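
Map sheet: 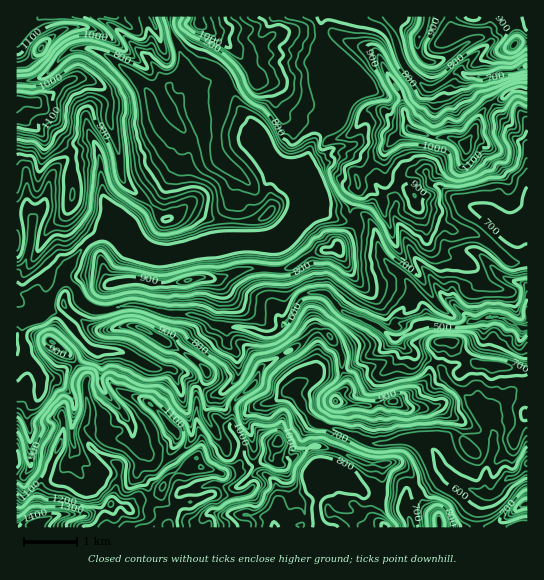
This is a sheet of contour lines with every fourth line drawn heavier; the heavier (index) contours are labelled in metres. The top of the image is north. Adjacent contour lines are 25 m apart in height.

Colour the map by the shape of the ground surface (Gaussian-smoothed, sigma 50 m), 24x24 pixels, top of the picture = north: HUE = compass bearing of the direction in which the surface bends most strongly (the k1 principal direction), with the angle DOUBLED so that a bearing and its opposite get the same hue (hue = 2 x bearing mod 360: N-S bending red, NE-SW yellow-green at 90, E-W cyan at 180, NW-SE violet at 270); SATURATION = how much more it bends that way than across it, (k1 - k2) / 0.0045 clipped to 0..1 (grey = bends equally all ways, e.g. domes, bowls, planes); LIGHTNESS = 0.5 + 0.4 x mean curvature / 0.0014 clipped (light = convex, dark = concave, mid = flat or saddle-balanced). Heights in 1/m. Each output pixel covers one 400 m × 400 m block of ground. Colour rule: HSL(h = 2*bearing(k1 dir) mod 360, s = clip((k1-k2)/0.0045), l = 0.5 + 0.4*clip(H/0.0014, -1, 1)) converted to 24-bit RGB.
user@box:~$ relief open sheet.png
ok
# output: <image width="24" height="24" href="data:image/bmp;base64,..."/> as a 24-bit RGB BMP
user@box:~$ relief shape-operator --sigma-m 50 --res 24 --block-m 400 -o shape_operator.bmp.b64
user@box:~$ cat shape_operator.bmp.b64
<image width="24" height="24" href="data:image/bmp;base64,Qk32BgAAAAAAADYAAAAoAAAAGAAAABgAAAABABgAAAAAAMAGAAATCwAAEwsAAAAAAAAAAAAAhHzi36rpsX/1ak3yp1CQXbhkToGMrmxqWJU/nJAtd2krjZNAXX6OmKV5aEqkYZyad7Sz2r52Nhtw2vbVc0vGVl+omUfO60NtIrRTfoE+c10zSC4n2rmIkV/By2m8RZKRzWPKuobZemHbgs7BOntXWKiRXJOAepppgF5VupJeRpeMSrYyiTpTe2ZPM2dQkOKfDD473553cl+Cf2l2vL5iMmxqTKF82oLGgW+/iMrsN2PKrhRjuOSWJk5Wf317bUpMmq9fxpZjasiUY0htf11ompdrpmhHLaMaAAix6sa1LWOVeMR4cMCajk2DalJrNKkU7OGlOSFEwL9dlDDAkuiJm079aKnquOr0JJrg6ExjyDiDeVh5iWqMm72fZ0aVy0NmYgOdpao7/yXGxMRuaJRli0iPekBy1PfZA7zWZiFxSezjX8Te79LCHE9FWDAOLBkHbU8oYGYsT1IgV2A0X5ZEU7ZkSlaCxGyFJ2aNb4/XbgDx8O6yoiOdkzZc0vnmQyJz/1ANM0bE1a0HGCcM4sJjTBFS6aPPqMzsytP6u6btu9bus7XpkdnWbkZya4GIkqaBknlyH2FGlg1rwv+EPEH/nOnsxXmEUw9m9p9nF2Iz/3brmuuuI0s6Pm5/UMuS7sSpGj4wZMBA3W2mZZhCnitKcVh1hpBscI5hhU5mgTs2DrY79DqBo80+Yy8qLR4NTy4Vmfe0rKbaFh5W+9DXmEOiOmZCLkQ/te9UiTuRSZ98NV5HyU5AYZpYfYnGr77eg6DSOSJ21/TzndnsPg8dTUYYTzIpnNfQz/b3W6pXazVVPMSyPJJM76Lt7JPpQLvDk929WIuzKo19ciTBzcXu1d/zO5ujloVJcy6cMpSOt9wqZxRAdsTj2dL50uL5hc3hkzw1gSUpVzYgd4ImfJc2Cyse1qycvOnYjDR1Tg8MyH8bH1wLMzwDfakAUDoAj3QQhWIAZI11P093ntSGXA8RLUAHLiwFNCAJcW8pRWc7lq2NereWZlVviKBCE6QnjR0hYxwrkMKqf6KphWy1etHioQN40KS6U2W1ROrpk3BXUKB2kiuagJTI29f00tf509z439T32dL2sbbnt2GZdkd6talhUHA3TEQki8F6gr2uhXWYlTNuvzIuXamifaiDUYXBkxYnWdRgZY9YKVxLgr+eWLtQX04tVEksQVcnZHMteWg0yXXTeXbikWrf7qrydnDBtuW9WGBzbCBJROaLc7Vfc5egpl9VoDm9maDOMkSvzHuTnat6G306jUJIfGJ4pkQ5ZYNATm4/YmxHYmU0ZWo3SGtKP4RbtKfW05m0XjlyuOt5Vihqlbt8k12jaJe9bbKogGxvikWMpFmozbSoVZmTXFR1USs+qdq9y7fZgYyzcJa7hYDA06XZSZmRWXplanM4p205TxdEiOtcsoCMfLSZXZ6cgV9ee2Rofoxxt05hOGt408uuZ1miZR9epeLKYLGgdGySxKe7aVKHfXRWSqhZsmqedHSAXTZi0IBucNHSTUWqm82axFybQyQbW2k/c3tjaZZrpz2mLZtsvsaRgT6ZVGPYcq58fGp8XXRliXVRjkZkkripdWWNfGhof295NjSjrNqxoleOdKVikaZLWxVK56G/ZraAO51NPYdiOzdXxM1wVbVpZS+Jst90ZomTaWWAfW99f1+Ejq6LgG5qeWF1o0pILmZbVLRCWYw3q1Ch0ZaDZk1CUV02R7Y815K2quXnNDyuapuzpsZxZ65yNBVHy+m5XWt6bFhyiHdwa3CFpKB/ZWZwXjthrcqNfnOxWb22wWTLNnNuy3CSucfworz3jKfq7cG/lUJERSJ/lXqmmcKchlVoJz9f1NekV2uTY1V4b3uTfYaHopaFbT1hYYA5kr6HdIeEdX2BQnV+oY/WXHXPsu+jOyVbpHpD3ZmQ3DpeUCYYFslU5IjWyHe5ZaO3rt/EfTmGfotYdmh8eoF1lX57ijKUt9vEgaacbIWJfXOBcX91TFAkr/kXrlAkTVIZR51QQ7OT0LDu4sz/+m1VADMQ3auerMLPYR8wkzAetjdoQbV0hnpvVzE/Xs9dj6F9i4lqfGCBdXV8e2dvZj5/wPu7NgYnwey9FnAckVoFLjMAHjMAXS2t+tHlCS4FLRkGNvc/2xBaWdxwZxqGbDsuXNSKgMGelXKXmXB0a4WJblmBbIaxpN/RmiGA6ZVyMXVD2HrJIWnVHRb34sz/SH1Zsroo6m//Ycv/wgBye8vFgONoMwBY1/TkebipWpuARpdzsHZbq2ZnS3mXb4hbfXhMf0F3Paym3ZWJSUGDvahCQJWWhakm"/>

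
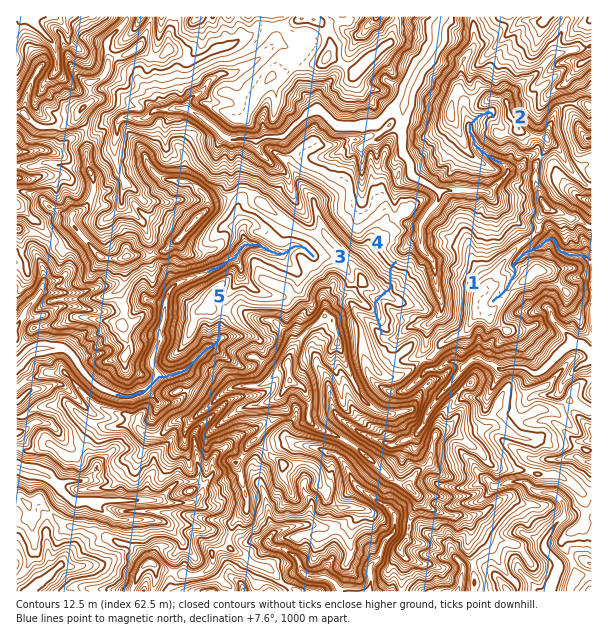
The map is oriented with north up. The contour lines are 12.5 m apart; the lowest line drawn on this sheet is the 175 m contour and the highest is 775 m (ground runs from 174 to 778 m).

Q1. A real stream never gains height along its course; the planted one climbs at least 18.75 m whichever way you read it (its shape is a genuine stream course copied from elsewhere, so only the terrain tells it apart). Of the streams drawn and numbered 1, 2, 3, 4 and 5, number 4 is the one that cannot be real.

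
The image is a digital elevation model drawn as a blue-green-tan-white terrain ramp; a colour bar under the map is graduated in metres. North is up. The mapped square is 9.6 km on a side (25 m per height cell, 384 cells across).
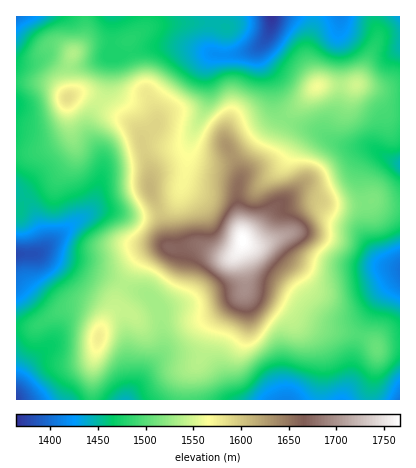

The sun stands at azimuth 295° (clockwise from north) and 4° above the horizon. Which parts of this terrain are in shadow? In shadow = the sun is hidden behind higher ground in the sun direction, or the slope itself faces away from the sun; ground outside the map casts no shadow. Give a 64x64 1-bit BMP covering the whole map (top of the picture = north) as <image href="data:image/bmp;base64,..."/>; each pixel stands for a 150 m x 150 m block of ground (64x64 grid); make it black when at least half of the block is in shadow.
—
<image width="64" height="64" href="data:image/bmp;base64,Qk0+AgAAAAAAAD4AAAAoAAAAQAAAAEAAAAABAAEAAAAAAAACAAATCwAAEwsAAAIAAAAAAAAA////AAAAAAAAA+AAO/wABwAH8AD//gAHAAfwAGf+AAcAB/gAB/8ABwAH+AAH/wAHAAf4AAf/AAcAA/AAA/8ABwAD8AAD//8HAAPwAAH//4MAA+AAAf//ggABwAAB//8AAAGAAAH//4AAAAAAAf//8AAAAAAB////AAAAAAH///8AAAAAAf///wAAAAAB////AAAAAAD///8AAAAAAP///wAAAAAA////AAAAAAH///8AAAAAA////wAAAAAH////AAAAAAH///8AAAAAAP///wAAAAAAf///AAAAAAAP//8wAAAAAAP//yAAAAAAAP//AAAAAAAA//AAAAAAAAD/4AAAAAAAAf/AAAAAAAAD78AAAAAAAAPPwAAAAIADAc+AAAAAwAOA/4AAAAAAA8A/AAAAAAABwD4AAAAAAADAHAAACAAAAAAAAAAIAAAAAAAAAAAAAAAAAAAAAAAAAAAAAAAAAAAAAAAAAAAAAAQAAAAAAAAABgAAAAAAAAAAAAAAAHAABAAAAAAAeAAAAAAAAAB4AAAAAAA4ADAAAAAAGHwAAAAAAAAYOAAAAAAAAAAwAAAAAAAAAAAAAAAAAAAAAAAAAAAAAAAAAD4AAAAAAAAAPgAAAAAAAAAcAAADAAAAAAAAAAfAAAAAAAAAB+AAAAAAAAAD4AAAAAAAAAPgAAAAAAAAAcAAAA=="/>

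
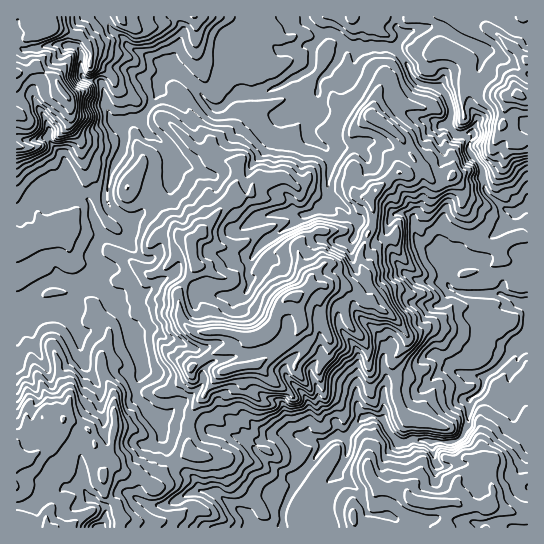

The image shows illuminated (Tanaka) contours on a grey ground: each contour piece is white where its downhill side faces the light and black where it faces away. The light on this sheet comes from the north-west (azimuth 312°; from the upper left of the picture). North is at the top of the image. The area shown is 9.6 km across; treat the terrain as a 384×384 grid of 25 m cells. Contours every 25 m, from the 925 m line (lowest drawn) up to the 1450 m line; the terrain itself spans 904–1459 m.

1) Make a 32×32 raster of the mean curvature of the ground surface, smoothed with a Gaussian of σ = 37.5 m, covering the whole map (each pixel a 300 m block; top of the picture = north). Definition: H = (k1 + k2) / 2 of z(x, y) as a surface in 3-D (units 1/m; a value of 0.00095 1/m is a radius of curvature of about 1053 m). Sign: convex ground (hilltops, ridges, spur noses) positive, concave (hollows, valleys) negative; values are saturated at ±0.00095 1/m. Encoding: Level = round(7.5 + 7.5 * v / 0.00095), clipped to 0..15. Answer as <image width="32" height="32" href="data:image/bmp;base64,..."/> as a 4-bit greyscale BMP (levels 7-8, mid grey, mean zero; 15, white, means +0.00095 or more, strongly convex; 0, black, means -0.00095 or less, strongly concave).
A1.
<image width="32" height="32" href="data:image/bmp;base64,Qk12AgAAAAAAAHYAAAAoAAAAIAAAACAAAAABAAQAAAAAAAACAAATCwAAEwsAABAAAAAAAAAAAAAAABEREQAiIiIAMzMzAERERABVVVUAZmZmAHd3dwCIiIgAmZmZAKqqqgC7u7sAzMzMAN3d3QDu7u4A////AJmageibhZhJSnd5dmVmNlhVl2XDQX2CeFp4h5a+y62YpnddJt1xG2WEpoPZtThadmaJbJmIWJp5ZIlLmWwYeViZd3imdru8p8lMO6WOvby2iIWXk2S2ZFdlUizQAACaV3mJs+lWpXd1RmmiZP//KWiJq2TEVlpVTkxXooiYZjl3hj9U1MtZZ6XHjnSJZKdneDtbK1RDw/trTVhUx4hlUplj1UyGS9xWm2ldZHtjZ6pJd+VrZncjSKeYfIpj9oZ5ZHd2eXZF/v2NeX1KJdmoeKd3Z4hYacNzVbhXg99zaHiHaZmWd2q2VSjfennHbHZFRqZVWYeTlZ02VNqXliU5qmpnenV7TE6GSkd/p7PFZ3iYqHlZdKamaYO+RRqIc3d4h4eplKS5r2N6KM+1u0hWdnloelo1aVjXQlISQvAqKrhlaHdkyXV4fKuphFzYZ2e1dnV1pMp2aVt5jLK16ajMgoVldKdLhmV6S7fTqjqbXoHi/xW5K6SJqMRVVFWGqG8Pm0GaaEsm18dmeGiXO8WACqrkb8FDnWlId3hnXPlFWGTUoa8grEeGVpqXaGW1ncV4umbbwNdYlZdUSXl1uIAMeKy6w3ZldUp4iaV0ppwPaHWGOluYpjR6Z3h5XHSHaqqFPHgz+gqmTEd3img2WGmlVud41FLaql2HeIdYupSVeYlZ"/>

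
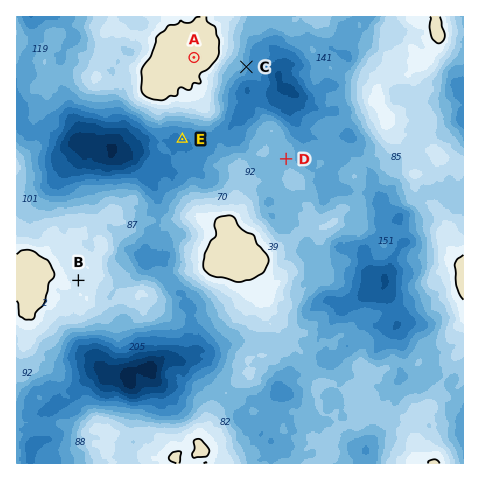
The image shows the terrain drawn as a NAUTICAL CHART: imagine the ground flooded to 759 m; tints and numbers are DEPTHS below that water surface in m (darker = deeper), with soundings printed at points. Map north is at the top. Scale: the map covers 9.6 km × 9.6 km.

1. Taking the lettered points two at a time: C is lower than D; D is lower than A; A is higher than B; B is higher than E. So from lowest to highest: E C D B A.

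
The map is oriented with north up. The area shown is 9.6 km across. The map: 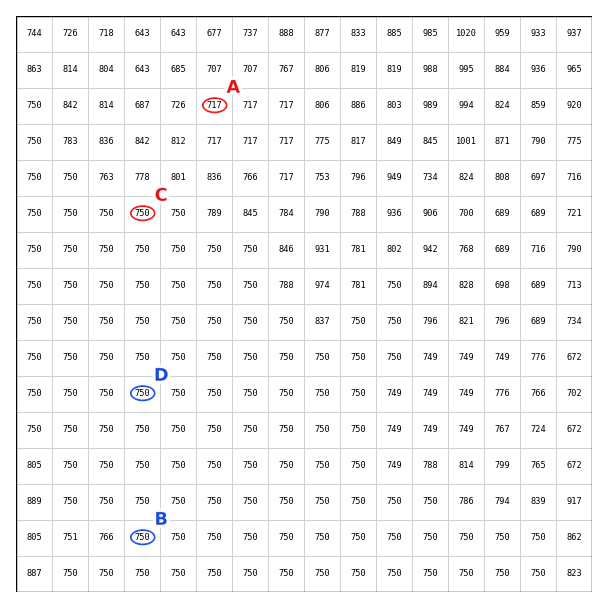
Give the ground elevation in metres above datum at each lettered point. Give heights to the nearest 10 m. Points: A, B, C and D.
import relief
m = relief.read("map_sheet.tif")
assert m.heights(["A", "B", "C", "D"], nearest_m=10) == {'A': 720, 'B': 750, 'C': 750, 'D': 750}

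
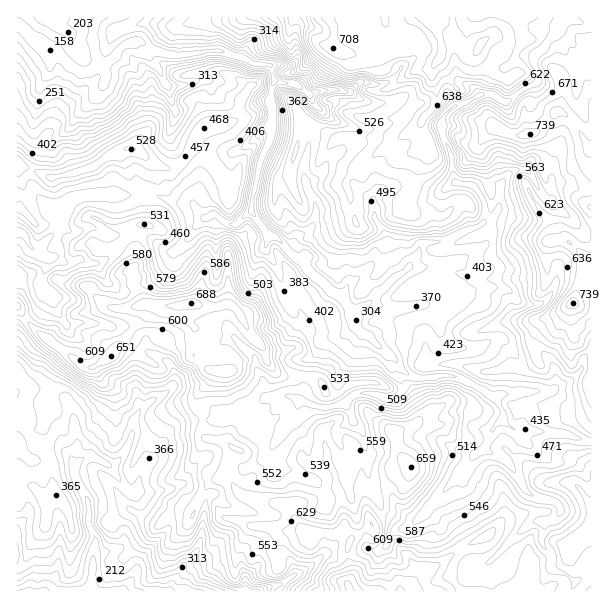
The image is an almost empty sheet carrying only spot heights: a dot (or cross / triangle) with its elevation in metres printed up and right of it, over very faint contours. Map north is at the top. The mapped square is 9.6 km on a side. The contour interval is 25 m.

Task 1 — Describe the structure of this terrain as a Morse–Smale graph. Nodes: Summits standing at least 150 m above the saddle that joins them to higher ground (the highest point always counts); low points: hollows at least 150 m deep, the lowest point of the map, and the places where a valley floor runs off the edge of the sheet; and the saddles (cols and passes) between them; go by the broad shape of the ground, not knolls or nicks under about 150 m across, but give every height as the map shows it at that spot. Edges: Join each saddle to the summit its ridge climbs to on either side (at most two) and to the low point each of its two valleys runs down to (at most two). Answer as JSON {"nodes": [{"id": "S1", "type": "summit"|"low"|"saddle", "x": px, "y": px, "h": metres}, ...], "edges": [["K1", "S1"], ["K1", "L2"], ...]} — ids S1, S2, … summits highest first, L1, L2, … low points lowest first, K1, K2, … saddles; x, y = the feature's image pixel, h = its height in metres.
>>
{"nodes": [
{"id": "S1", "type": "summit", "x": 350, "y": 590, "h": 782},
{"id": "S2", "type": "summit", "x": 425, "y": 18, "h": 742},
{"id": "S3", "type": "summit", "x": 191, "y": 303, "h": 688},
{"id": "L1", "type": "low", "x": 39, "y": 42, "h": 158},
{"id": "L2", "type": "low", "x": 33, "y": 590, "h": 172},
{"id": "K1", "type": "saddle", "x": 203, "y": 420, "h": 528},
{"id": "K2", "type": "saddle", "x": 591, "y": 441, "h": 485}],
"edges": [["K1", "S1"], ["K1", "S3"], ["K1", "L1"], ["K1", "L2"], ["K2", "S1"], ["K2", "S2"], ["K2", "L1"]]}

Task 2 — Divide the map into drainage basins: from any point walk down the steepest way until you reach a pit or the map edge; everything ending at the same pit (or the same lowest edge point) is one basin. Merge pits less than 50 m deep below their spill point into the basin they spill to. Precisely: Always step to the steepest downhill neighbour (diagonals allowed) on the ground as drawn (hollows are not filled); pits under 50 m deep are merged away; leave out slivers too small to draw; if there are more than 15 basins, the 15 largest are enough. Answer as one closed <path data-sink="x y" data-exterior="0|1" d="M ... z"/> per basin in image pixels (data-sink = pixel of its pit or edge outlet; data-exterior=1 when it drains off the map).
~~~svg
<path data-sink="50 50" data-exterior="0" d="M591 16l-575 1 0 147 34 14 4 0 35-9 15-11 24-10 10 3 10 8 2 11-6 12 0 7 2 6 0 26-7 10-3 14 2 18-6 7 4 18 8 16 39 0 1 11 10 12 0 29 15 14 3 1-2 10-10 9-4 9 2 8 4 6 2 22 3 4 20 3 7 7-6 12 0 15 12 18 21 10 32 1 1 11 2 6 12 12 28 0 8-4 4 4 2 5-2 9 2 30-2 7 3 7 241-1z"/><path data-sink="29 591" data-exterior="1" d="M150 304l-8 2 0 9-3 6-25 32-21 14-7 0-6-3-36-27-16-14-8-12-4-3 0 283 334 1-2-8 2-6 0-9-2-9 0-12 2-9-6-9-8 4-28 0-12-12-2-6-1-11-32-1-16-6-9-7-8-15 0-15 6-12-7-7-20-3-3-4-2-22-4-6-2-8 4-9 10-9 2-10-3-1-15-14 0-29-10-12-2-9z"/><path data-sink="17 233" data-exterior="1" d="M132 148l-19 6-24 15-35 9-38-13 8 24-4 15-4 5 0 61 6 8 0 7-6 21 20 25 50 36 7 0 6-3 15-11 25-32 3-6 0-9 3-1-9-17-4-18 6-7-2-18 3-14 7-10 0-26-2-6 0-7 6-12 0-8-7-8z"/>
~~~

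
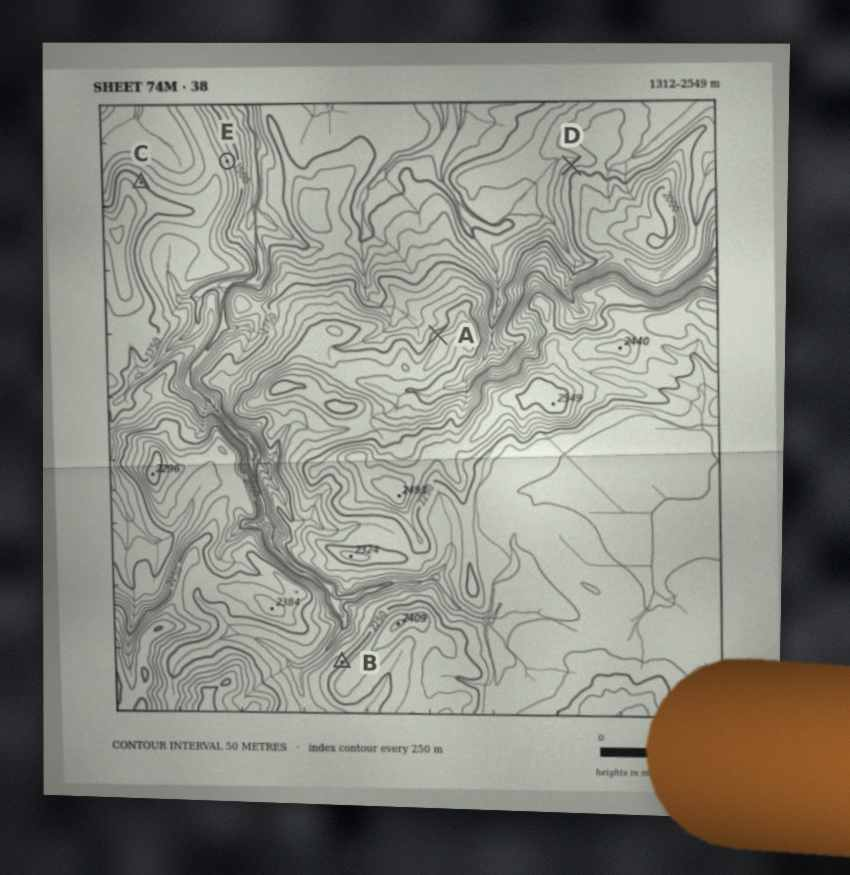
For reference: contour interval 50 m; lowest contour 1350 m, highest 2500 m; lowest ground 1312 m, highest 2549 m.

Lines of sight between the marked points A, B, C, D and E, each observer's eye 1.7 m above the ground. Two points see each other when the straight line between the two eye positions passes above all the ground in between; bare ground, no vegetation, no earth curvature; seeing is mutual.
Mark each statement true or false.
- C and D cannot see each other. false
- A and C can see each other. true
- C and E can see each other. false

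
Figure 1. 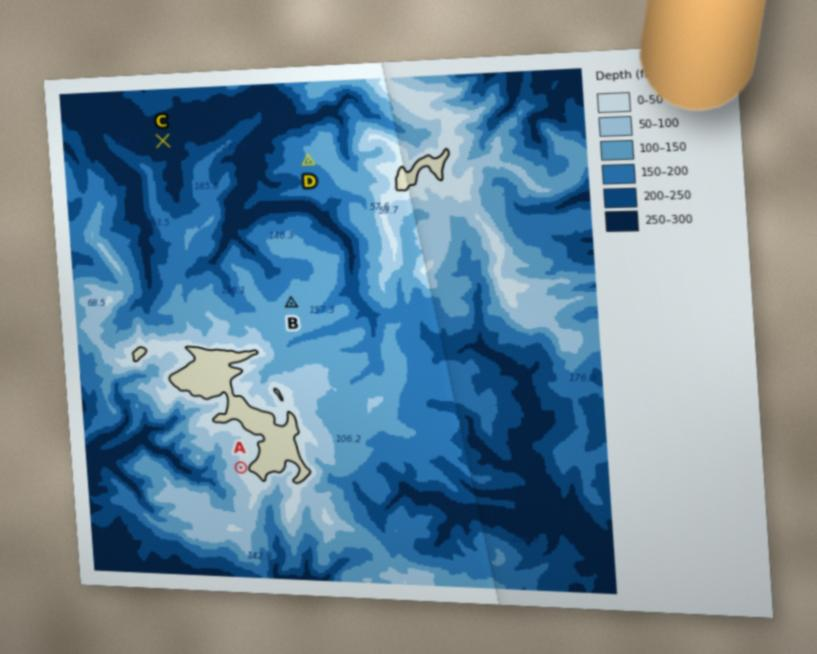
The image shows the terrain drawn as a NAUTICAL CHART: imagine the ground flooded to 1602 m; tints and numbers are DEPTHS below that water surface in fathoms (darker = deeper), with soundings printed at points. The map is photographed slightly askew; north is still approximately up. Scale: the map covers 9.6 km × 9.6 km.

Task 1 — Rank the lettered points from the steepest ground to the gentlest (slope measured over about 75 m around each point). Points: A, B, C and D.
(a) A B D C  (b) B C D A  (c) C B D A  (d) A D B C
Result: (d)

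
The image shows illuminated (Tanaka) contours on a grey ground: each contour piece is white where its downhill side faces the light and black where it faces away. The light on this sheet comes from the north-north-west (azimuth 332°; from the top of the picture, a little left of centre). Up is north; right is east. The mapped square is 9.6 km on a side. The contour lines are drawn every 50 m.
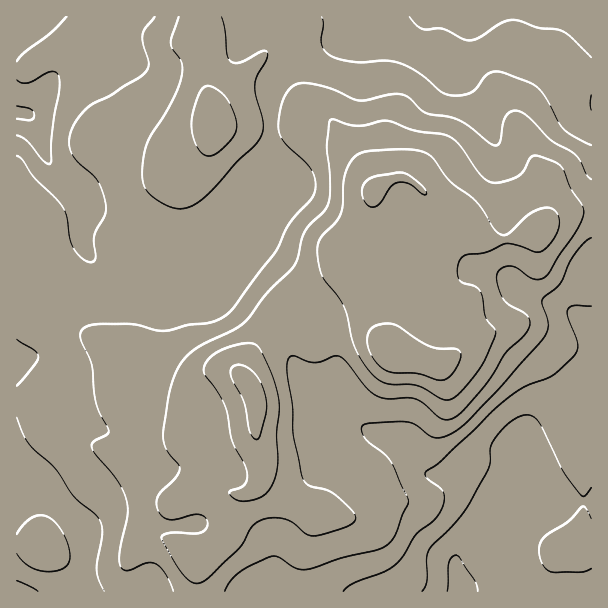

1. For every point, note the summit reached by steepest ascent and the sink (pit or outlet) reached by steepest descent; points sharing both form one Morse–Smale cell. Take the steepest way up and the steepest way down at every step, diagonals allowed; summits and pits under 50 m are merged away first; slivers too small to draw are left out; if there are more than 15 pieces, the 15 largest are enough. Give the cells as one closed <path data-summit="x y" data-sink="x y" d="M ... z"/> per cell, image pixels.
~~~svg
<path data-summit="393 356" data-sink="461 591" d="M401 176l-12 4-16 9 0 17-3 13-3 6-21 23 0 19-50 32 5 9 0 9-9 18 0 24 9 16 13 15 18 10 28 25-9 1-20 15-37 81-17 21-3 27-6 21 323 1 1-380-16-1-18 5-24 18-25 6-24 0-6-4-23-24-22-10-20-20z"/><path data-summit="393 356" data-sink="591 17" d="M591 16l-220 0-30 22-36 14-9 6-22 22-4 9 1 36 62 2 28 34 12 22 1 5 19-10 14 0 7 4 20 20 22 10 23 24 6 4 24 0 25-6 24-18 18-5 16-1z"/><path data-summit="210 125" data-sink="17 113" d="M197 16l-180 0-1 8 27 35 7 16-1 9-6 12-6 9-11 9 6 5 11 31 13 23 22 19 11 18 24 10 16 6 32 2 48 7 2 5-1 26 37-38 5-9 18-43 1-50-61-1 1-20-6-25 0-29-7-22z"/><path data-summit="251 387" data-sink="17 591" d="M156 366l-4 3-14 45-10 15-6 5-12-1-17-6-13-11-3-8-14 7-45 9-2 2 0 62 11-1 17 6 13 11 24 25 33-15 21 0 20 9 15 3 4-23 15-11 9-4 20 0 18 6 9 0 7-2 10-13 2-17-8-25 0-38-10-19-15-10-15 0-16 8-11 1z"/><path data-summit="393 356" data-sink="17 113" d="M17 25l-1 272 11 1 36 26 62 28 16 12 12 2 9-54 0-15-5-4 19 1 16-5 8-7 11-19-1-27-49-8-32-2-34-14-10-6-7-14-28-27-7-15-6-22-5-9-6-5 11-9 6-9 6-12 1-9-7-16z"/><path data-summit="251 387" data-sink="461 591" d="M296 298l-11 6-13 14-25 41-5 12 0 4 14 24 0 38 8 25 0 11-5 12-7 7-7 2-9 0-18-6-20 0-19 10-5 5-4 10 1 13 29-2 12 10 32 35 10 23 14-1 6-21 3-27 17-21 37-81 20-15 9-1-28-25-18-10-16-19-8-20 2-16 9-18 0-9z"/><path data-summit="393 356" data-sink="17 113" d="M330 126l-59 0-1 50-23 52-27 27 2 1 18-9 6 0 36 29 14 22 10-4 40-27 0-19 21-23 5-10 1-32-19-33-12-15z"/><path data-summit="393 356" data-sink="17 591" d="M27 487l-11 2 1 103 181-1-2-31-21-17-5-7 0-10-15-3-20-9-21 0-33 15-33-33-13-8z"/><path data-summit="393 356" data-sink="17 591" d="M27 298l-11 1 0 126 17-5 30-5 14-7 3 8 13 11 24 7 8-1 13-19 16-48-13-2-16-12-62-28z"/><path data-summit="251 387" data-sink="17 113" d="M246 247l-6 0-19 9-13 13-13 19-19 6-18 0 4 3 0 15-7 54 34 13 6 0 21-9 15 0 11 5 5-16 25-41 13-14 10-5-1-6-12-17z"/><path data-summit="210 125" data-sink="591 17" d="M369 16l-171 0 0 13 6 13 1 38 6 25-1 20 60 1 0-37 4-9 22-22 12-8 33-12z"/><path data-summit="393 356" data-sink="461 591" d="M200 524l-30 3 0 9 5 7 21 17 2 31 54 1-2-11-15-24z"/>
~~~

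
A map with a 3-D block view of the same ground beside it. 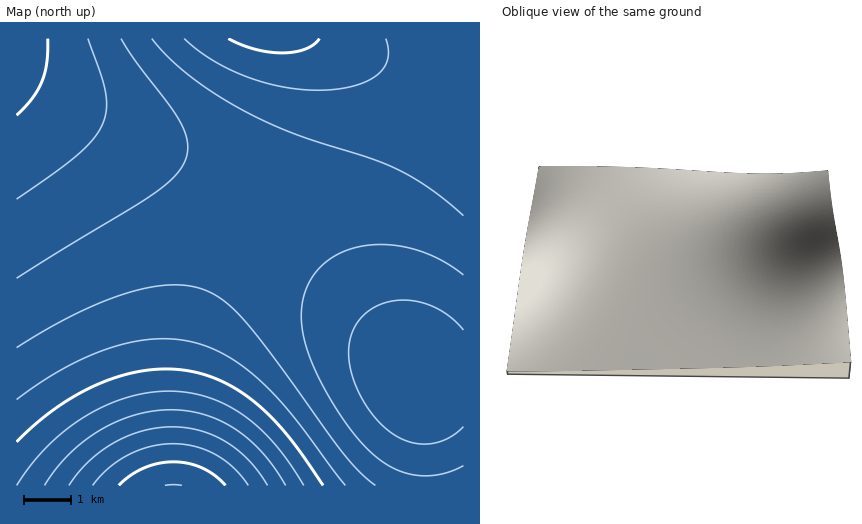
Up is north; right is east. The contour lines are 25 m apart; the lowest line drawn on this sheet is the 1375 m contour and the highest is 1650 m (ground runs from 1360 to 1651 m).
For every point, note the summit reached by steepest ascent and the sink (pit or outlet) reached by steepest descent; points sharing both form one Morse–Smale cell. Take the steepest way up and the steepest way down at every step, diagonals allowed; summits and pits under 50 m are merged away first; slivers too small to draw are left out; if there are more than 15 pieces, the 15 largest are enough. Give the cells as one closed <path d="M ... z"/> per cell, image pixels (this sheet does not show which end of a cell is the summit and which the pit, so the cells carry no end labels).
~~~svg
<path d="M17 78l-1 407 160 1 8-99 12-59 10-29 19-35 41-53-14-11-35-22-128-58-44-24z"/><path d="M267 212l-6 4-36 48-19 35-10 29-12 59-7 98 286 1 1-104-45-3-35-45-50-56z"/><path d="M328 38l-25 1 11 19 3 18 0 29-3 20-16 40-32 46 19 16 49 51 50 56 35 45 13 2 31 0 1-283z"/><path d="M302 38l-285 0-1 39 50 31 151 70 49 33 32-46 16-40 3-20 0-29-3-18z"/><path d="M463 38l-134 1 134 59z"/>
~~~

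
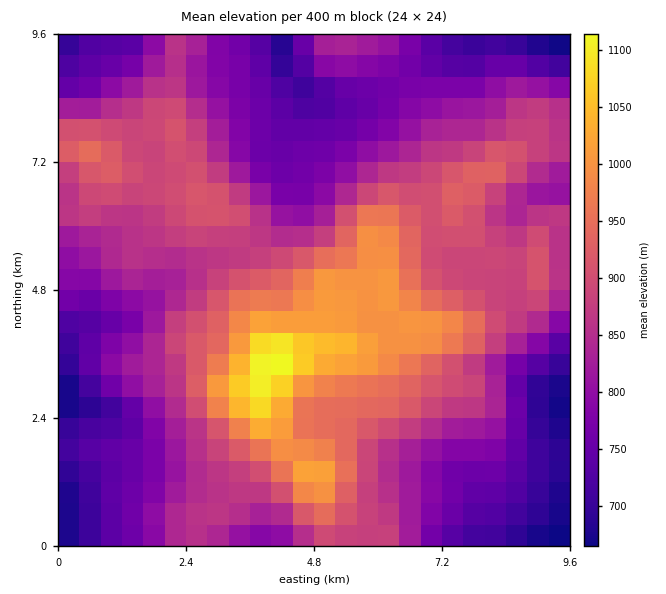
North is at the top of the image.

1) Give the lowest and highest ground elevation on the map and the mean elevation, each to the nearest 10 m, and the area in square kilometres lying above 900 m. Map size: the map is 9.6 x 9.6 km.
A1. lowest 650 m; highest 1130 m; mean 850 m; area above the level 25.3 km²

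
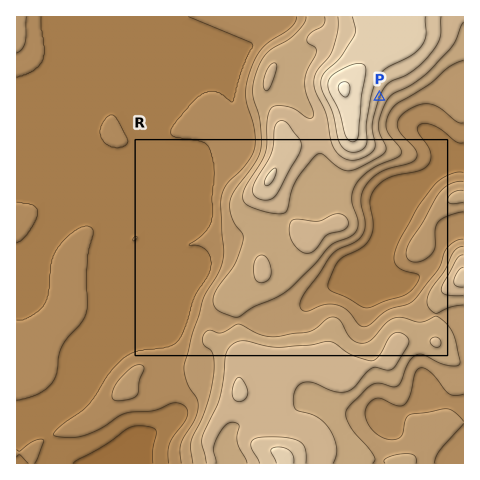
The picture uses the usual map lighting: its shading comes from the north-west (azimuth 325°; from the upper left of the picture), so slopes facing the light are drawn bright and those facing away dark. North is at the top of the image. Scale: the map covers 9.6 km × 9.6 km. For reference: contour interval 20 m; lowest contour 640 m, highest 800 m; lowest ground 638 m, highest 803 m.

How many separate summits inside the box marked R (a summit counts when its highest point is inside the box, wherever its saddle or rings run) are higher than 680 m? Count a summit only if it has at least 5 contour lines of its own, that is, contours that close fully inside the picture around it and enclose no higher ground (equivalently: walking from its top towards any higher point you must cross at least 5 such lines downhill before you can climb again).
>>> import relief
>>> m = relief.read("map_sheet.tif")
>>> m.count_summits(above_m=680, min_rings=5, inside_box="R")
0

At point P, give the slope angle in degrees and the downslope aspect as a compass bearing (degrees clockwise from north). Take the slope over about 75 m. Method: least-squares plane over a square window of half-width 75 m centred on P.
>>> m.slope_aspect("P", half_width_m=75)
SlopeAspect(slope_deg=7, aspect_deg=111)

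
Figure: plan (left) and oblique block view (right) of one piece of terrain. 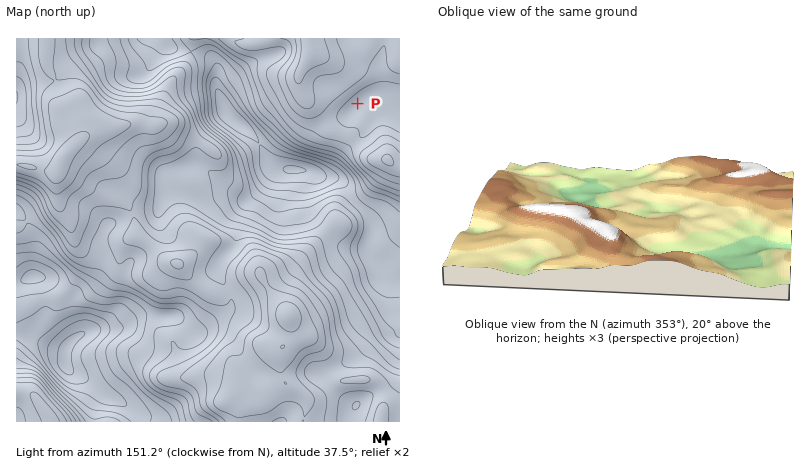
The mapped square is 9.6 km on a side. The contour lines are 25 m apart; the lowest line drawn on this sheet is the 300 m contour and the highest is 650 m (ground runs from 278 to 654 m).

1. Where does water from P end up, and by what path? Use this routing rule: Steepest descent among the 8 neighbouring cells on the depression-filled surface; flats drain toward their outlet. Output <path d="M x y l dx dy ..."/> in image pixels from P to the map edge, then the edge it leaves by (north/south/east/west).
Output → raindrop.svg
<path d="M358 104l-16-16 0-12-20-20-8-2 0-6-4-10"/>
exit: north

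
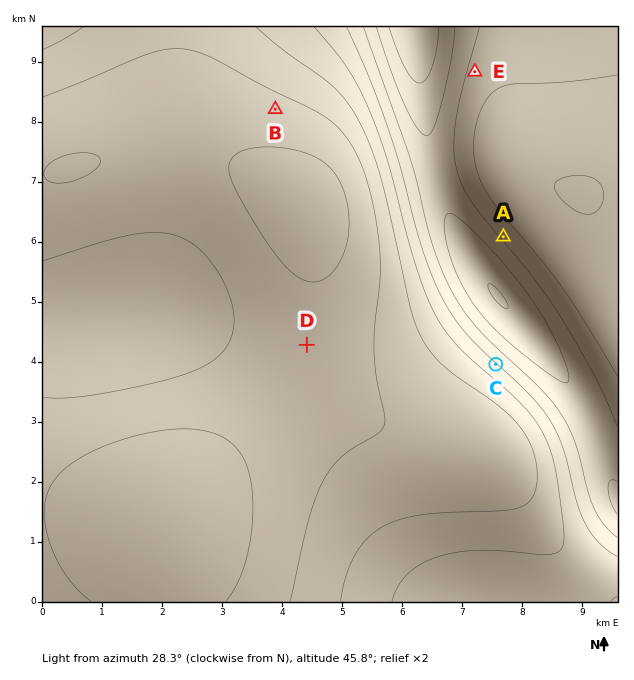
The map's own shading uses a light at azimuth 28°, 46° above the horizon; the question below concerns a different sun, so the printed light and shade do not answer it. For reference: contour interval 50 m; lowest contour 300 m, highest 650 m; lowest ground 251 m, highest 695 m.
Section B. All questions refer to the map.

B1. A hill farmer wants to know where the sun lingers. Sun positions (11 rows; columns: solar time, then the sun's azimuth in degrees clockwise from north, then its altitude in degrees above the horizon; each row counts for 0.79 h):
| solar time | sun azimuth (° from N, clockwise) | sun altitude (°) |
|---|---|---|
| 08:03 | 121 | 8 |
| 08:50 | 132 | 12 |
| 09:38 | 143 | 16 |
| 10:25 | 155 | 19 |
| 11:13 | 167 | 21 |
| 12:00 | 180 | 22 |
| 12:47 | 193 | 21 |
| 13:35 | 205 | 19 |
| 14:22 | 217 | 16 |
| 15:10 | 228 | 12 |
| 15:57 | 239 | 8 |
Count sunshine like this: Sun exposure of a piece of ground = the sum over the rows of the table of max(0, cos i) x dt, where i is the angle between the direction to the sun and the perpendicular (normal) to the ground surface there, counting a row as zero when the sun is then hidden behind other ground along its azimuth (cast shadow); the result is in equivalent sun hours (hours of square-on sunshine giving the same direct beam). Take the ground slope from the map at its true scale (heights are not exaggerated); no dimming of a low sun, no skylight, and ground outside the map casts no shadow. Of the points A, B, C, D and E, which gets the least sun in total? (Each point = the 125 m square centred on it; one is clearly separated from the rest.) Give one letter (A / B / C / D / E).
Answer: C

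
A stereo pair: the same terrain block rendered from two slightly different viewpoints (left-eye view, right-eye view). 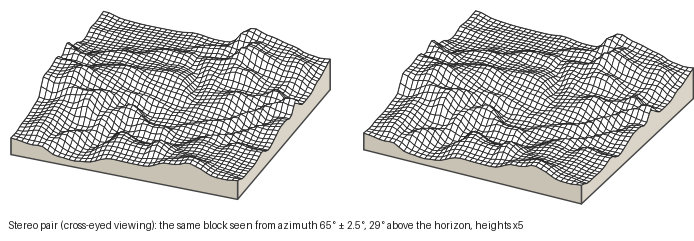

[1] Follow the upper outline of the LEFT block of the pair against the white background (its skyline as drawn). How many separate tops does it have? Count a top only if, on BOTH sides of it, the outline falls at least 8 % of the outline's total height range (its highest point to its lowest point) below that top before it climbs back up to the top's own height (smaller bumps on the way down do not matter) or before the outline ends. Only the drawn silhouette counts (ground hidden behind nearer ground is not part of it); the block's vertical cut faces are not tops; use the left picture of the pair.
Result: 2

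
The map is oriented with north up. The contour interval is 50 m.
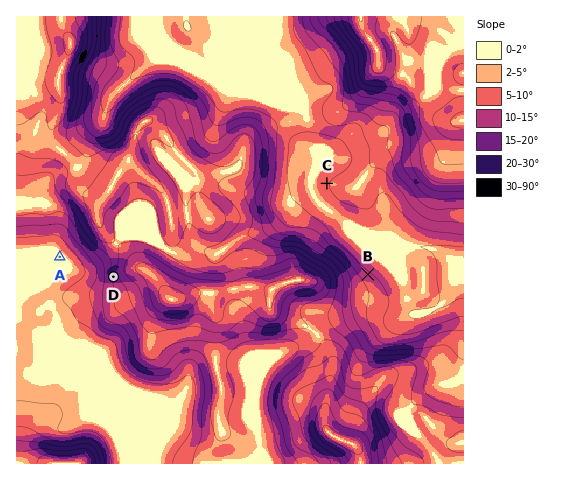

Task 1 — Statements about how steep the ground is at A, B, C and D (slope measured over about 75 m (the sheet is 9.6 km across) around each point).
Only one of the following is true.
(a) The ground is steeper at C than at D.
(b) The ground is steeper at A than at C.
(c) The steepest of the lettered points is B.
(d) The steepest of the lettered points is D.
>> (d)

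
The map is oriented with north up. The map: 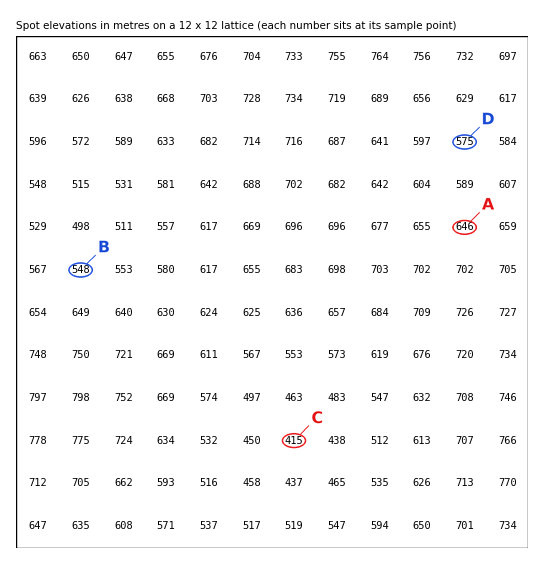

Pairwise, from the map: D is below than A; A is above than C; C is below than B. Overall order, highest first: A D B C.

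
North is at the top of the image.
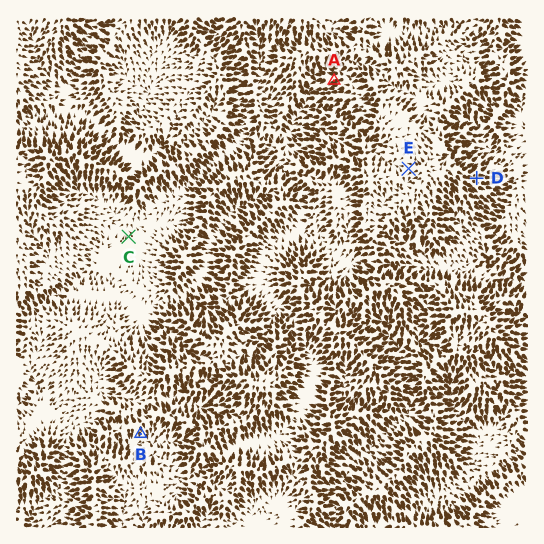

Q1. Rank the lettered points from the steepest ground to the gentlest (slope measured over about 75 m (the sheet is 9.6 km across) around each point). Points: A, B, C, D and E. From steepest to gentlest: D A B E C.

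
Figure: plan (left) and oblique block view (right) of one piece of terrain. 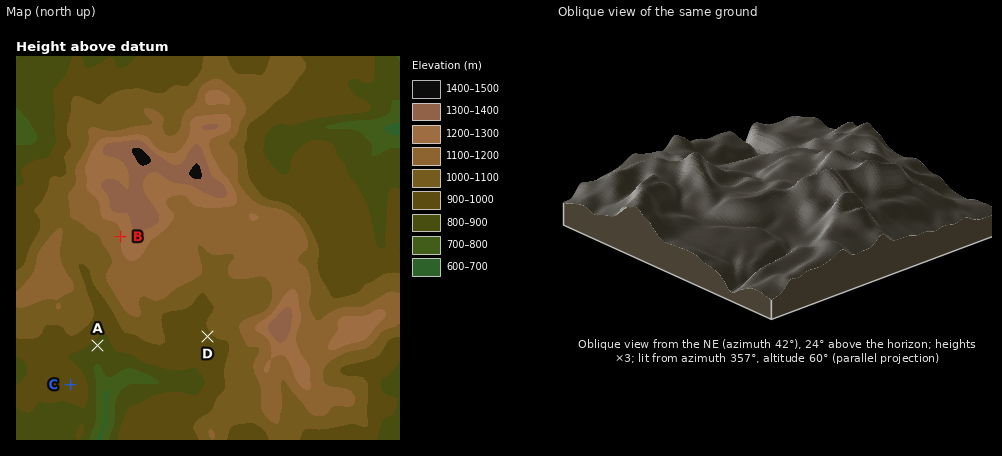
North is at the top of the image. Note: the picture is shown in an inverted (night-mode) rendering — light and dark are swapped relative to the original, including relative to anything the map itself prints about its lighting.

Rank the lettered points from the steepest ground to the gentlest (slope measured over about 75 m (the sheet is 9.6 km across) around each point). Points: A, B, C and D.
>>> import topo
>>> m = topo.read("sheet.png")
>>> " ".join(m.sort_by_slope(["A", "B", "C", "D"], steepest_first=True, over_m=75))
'B D A C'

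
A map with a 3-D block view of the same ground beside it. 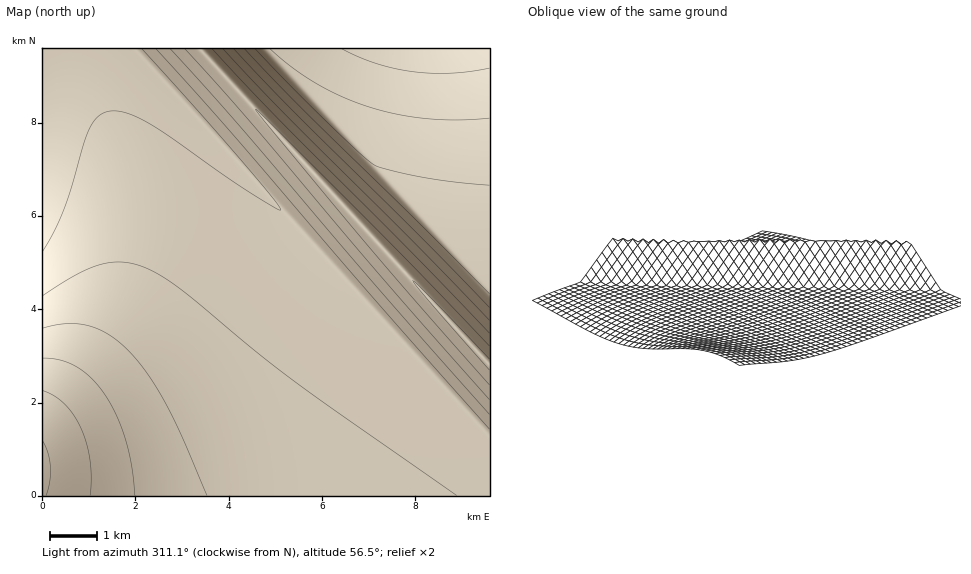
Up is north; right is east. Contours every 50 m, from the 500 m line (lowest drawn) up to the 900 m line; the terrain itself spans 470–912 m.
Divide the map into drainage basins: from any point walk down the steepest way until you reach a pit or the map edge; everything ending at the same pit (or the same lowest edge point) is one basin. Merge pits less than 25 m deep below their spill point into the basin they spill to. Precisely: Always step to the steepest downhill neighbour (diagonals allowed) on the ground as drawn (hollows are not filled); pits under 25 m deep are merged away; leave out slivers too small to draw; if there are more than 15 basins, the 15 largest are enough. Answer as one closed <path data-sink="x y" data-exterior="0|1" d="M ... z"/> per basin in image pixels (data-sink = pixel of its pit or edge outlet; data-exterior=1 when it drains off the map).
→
<path data-sink="43 175" data-exterior="1" d="M200 48l-158 1 0 446 447 1 1-131z"/><path data-sink="437 49" data-exterior="1" d="M489 48l-288 1 288 315z"/>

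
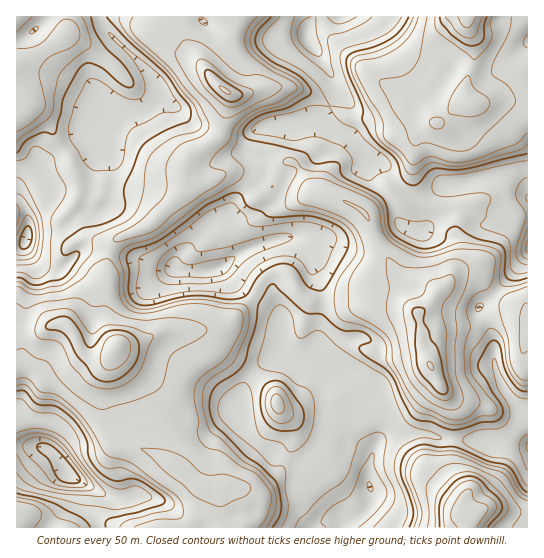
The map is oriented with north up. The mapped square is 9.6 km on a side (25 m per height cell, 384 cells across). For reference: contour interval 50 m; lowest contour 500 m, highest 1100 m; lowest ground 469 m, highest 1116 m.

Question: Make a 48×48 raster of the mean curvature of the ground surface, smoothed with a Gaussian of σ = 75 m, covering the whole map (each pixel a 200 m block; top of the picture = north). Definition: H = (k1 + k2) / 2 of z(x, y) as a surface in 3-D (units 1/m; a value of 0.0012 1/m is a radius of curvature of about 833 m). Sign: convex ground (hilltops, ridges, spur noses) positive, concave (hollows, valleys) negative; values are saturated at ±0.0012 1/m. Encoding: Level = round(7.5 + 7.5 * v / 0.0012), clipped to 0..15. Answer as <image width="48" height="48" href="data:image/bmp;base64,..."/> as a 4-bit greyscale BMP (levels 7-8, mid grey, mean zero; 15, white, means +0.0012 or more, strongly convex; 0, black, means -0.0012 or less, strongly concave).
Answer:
<image width="48" height="48" href="data:image/bmp;base64,Qk32BAAAAAAAAHYAAAAoAAAAMAAAADAAAAABAAQAAAAAAIAEAAATCwAAEwsAABAAAAAAAAAAAAAAABEREQAiIiIAMzMzAERERABVVVUAZmZmAHd3dwCIiIgAmZmZAKqqqgC7u7sAzMzMAN3d3QDu7u4A////AKqHmXary7uXZ5iKzHZ3ZkNYpid36r1iWM7ah3mFVYdFmYhnnZZ5ZVdVmBR46537ebyqqqhDMgAHqIiInpR5h2hzViiI3Jr7miRndzA2QAWrmIiIvoN4mIhSNUyWnvt3o1VTAAa7Y665iImb6WV4iakydq+EWvx8omeEAIzGasqYiIq7o1d4iJpUl76od6mchWZjCMy4mpmYiYqVM2d3iIljh57s3aQTaBAAanjLqYh4l4tzVVeGeHhyZ2mUVRE2llIntUq4h3eIhplEZlaXaHiFWEIQARNXmLvLYo2Xd4iHmWRGV6mnZ4iZh1UzeFNWeXdjJ8qHiIh3ujNmSv23V3eIhVpo3sjsVzaDfKdmd3eJpzRlTfx3Z4iIc2upqcv6NRjZumVVVniJllRVXPlXaIiHUpp997qBJmjKh3mpZmeJllZVacZHd4h2IrifxpdQXpmXdovLl2eIqXd2ZlVnd3ZTJ6rvZlQwv4h2aZm7uFZ4irqXVWd4d2VZjHv9aVQS/HdUW5fNyVV3iKuWVnd3dmjbOWu6aFcC2neFbXTf6Zd3eImnVneGZndBKHyad2giymjrvlOal5uYiInKVWaYVnQlqHubiIlWuWbN6zRUeaupmZrrZVSIWLmspouIaHd4qYeYp1Z5hXre3dzsZjOKh6q6dr64WDF5qcqpiHibMAJYmXRImFfNdpiYdoebiGJZzORoe6mrMmZmZmZGyGrnV6mYd2SN2YmFfZEkJ5rOZYY0Q0aXu42yRpqoh4iIyXm0BYh2JJvLZYUEUgBpi810VHipiJmYqYrYJQOZokeXElc1qoYkd4dndWV5nNqKzL79YgCqymirdmZVeqqEEkZ4dUOL22ICWIiKpACqebq+/tpkV5mahTJWUhS9oQI0iFM2qzCrdWVXnO2nRGd4mXUyI1m+cEZmiVVnnkK5uFUzR6y7gzVFebuGisu/gYl3eIh3ngi2e3hlZ3iryFMqyHrdzLzuRqiJmaqIljqWWoiHiHaKvLhHmna8vN2TWWdlZniIg2l2aoiXiIeJicyXeISMymMTpnlSMiRnlnh2rYZ1eZiJhou4h4aHeFJFUrxBRTEjVXZmq1VlWJmap2VlZ5y1N6dkAb143+t1RHNXmGd2d6mby5dGu7l4h3ZSWsuaqrzLu2NahXd2iHiZms2EZlRXh2VH/Zh3h3iau7lZdXd3eHZ2I4uQAkZmZVVoqYesl2Z4mbyoZXd3ZmhkN5ioIBNFZ7p1mYeqh4h2iZvJZWd2ZmZAOWeqqpdFeYJJuYd3mbyneJqXZmZViXUlp3//vNyql0GNmId1i6mXeIiIh1RZ21IrqP+Wm9/5dSTLiHeGWqZneId3d0WMxxB9ffQkjLllcir7mId3V7ZXiJiIh1i8cAjZjnNq2UNZVG/7qYh4ZJhXiYmZmXmnAZ63iFebYSekCJqYqql2VHhWdjeaq7lQK+qIiHioEWpQXJUzWKqFR7uGhTBZzLQDzqiJl1iqMWohqomGM3qIjPpmmaU3vJJb27qYYliclklUhzaJc0qJrOkTeg=="/>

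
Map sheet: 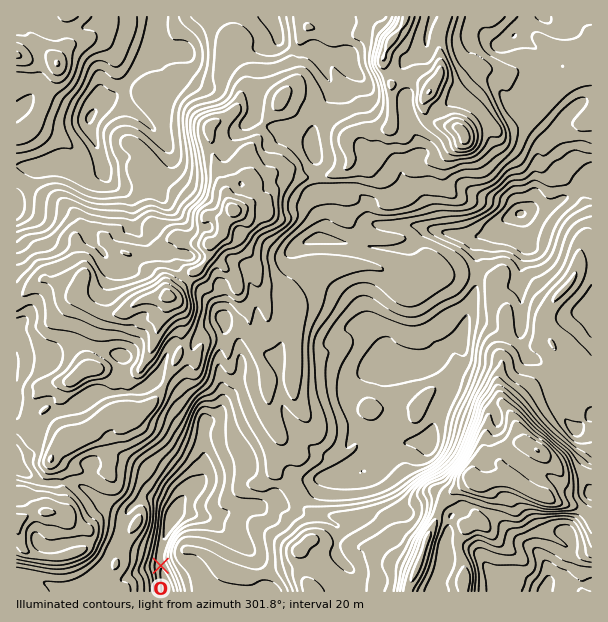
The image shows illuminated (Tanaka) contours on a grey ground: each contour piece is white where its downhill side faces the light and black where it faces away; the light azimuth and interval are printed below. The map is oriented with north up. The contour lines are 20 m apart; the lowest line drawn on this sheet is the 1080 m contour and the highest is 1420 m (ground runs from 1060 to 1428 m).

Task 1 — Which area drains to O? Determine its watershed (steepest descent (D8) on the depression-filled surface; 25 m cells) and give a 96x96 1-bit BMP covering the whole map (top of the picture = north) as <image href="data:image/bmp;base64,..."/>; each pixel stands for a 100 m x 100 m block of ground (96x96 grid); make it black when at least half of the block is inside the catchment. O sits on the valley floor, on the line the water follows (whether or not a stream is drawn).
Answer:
<image width="96" height="96" href="data:image/bmp;base64,Qk2+BAAAAAAAAD4AAAAoAAAAYAAAAGAAAAABAAEAAAAAAIAEAAATCwAAEwsAAAIAAAAAAAAA////AAAAAAAAAAAAAAB//4AAAAAAAAAAAAD//8AAAAAAAAAAAAD//8AAAAAAAAAAH////+AAAAAAAAcAP////+AAAAAAAP/A/////+AAAAA/w//h//////AAAAB///////////AAAAB//////////4AAAAD/////////+AAAAAD/////////8AAAAAD/////////4AAAAAB/////////wAAAAAAB//////+AAAAAAAAA//////8AAAAAAAAA//////4AAAAAAAAA//////4AAAAAAAAA//////wAAAAAAAAA//////gAAAAAAAAA//////AAAAAAAAAA/////+AAAAAAAAAB/////+AAAAAAAAAD/////+AAAAAAAAAD//////AAAAAAAAAAf/////AAAAAAAAAAH/////AAAAAAAAAAD/////AAAAAAAAAAD////+AAAAAAAAAAA////+AAAAAAAAAAAff//+AAAAAAAAAAAGP//8AAAAAAAAAAAAH//8AAAAAAAAAAAAD//8AAAAAAAAAAAAD//8AAAAAAAAAAAAB//8AAAAAAAAAAAAB//8AAAAAAAAAAAAA//8AAAAAAAAAAAAA//4AAAAAAAAAAAAAf/4AAAAAAAAAAAAAf/wAAAAAAAAAAAAAf/wAAAAAAAAAAAAAf/wAAAAAAAAAAAAAf/gAAAAAAAAAAAAAf/gAAAAAAAAAAAAAf/gAAAAAAAAAAAAAf/gAAAAAAAAAAAAAf/gAAAAAAAAAAAAAf/AAAAAAAAAAAAAA//AAAAAAAAAAAAAA/+AAAAAAAAAAAAAAf+AAAAAAAAAAAAAAP+AAAAAAAAAAAAAAH8AAAAAAAAAAAAAAD8AAAAAAAAAAAAAABwAAAAAAAAAAAAAAAgAAAAAAAAAAAAAAAAAAAAAAAAAAAAAAAAAAAAAAAAAAAAAAAAAAAAAAAAAAAAAAAAAAAAAAAAAAAAAAAAAAAAAAAAAAAAAAAAAAAAAAAAAAAAAAAAAAAAAAAAAAAAAAAAAAAAAAAAAAAAAAAAAAAAAAAAAAAAAAAAAAAAAAAAAAAAAAAAAAAAAAAAAAAAAAAAAAAAAAAAAAAAAAAAAAAAAAAAAAAAAAAAAAAAAAAAAAAAAAAAAAAAAAAAAAAAAAAAAAAAAAAAAAAAAAAAAAAAAAAAAAAAAAAAAAAAAAAAAAAAAAAAAAAAAAAAAAAAAAAAAAAAAAAAAAAAAAAAAAAAAAAAAAAAAAAAAAAAAAAAAAAAAAAAAAAAAAAAAAAAAAAAAAAAAAAAAAAAAAAAAAAAAAAAAAAAAAAAAAAAAAAAAAAAAAAAAAAAAAAAAAAAAAAAAAAAAAAAAAAAAAAAAAAAAAAAAAAAAAAAAAAAAAAAAAAAAAAAAAAAAAAAAAAAAAAAAAAAAAAAAAAAAAAAAAAAAAAAAAAAAAAAAAAAAAAAAAAAAAAAAAAAAAAAAAAAAAAAAAAAAAAAAAAAAAAAAAAAAAAAAAAAAAAAAAAAAAAAAAAAAAAAAAAAAAAAAAAAAAAAAAAAAAAAAA="/>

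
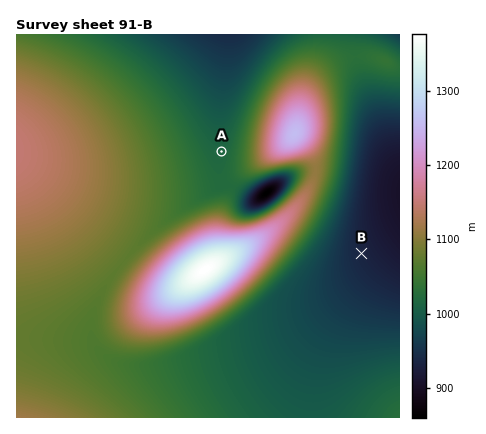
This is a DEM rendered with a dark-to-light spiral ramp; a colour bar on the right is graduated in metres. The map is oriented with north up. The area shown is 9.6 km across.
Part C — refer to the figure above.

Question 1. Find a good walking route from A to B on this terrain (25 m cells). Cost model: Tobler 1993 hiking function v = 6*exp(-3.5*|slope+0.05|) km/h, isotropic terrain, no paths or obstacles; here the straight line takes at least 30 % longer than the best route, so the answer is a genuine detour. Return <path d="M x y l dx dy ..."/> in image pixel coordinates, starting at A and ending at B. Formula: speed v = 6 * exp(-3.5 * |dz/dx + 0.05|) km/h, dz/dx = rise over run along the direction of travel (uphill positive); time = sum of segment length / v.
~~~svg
<path d="M222 152l6 2 4 0 22 12 44 0 8 4 10 10 8 16 0 2 18 36 20 20"/>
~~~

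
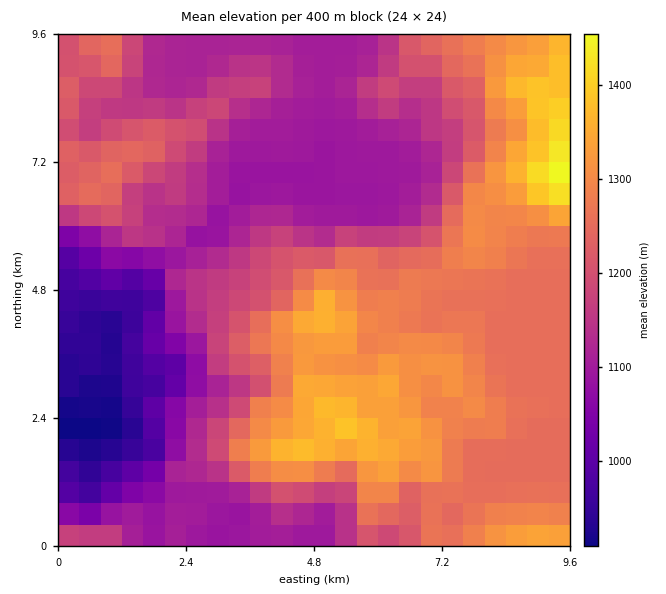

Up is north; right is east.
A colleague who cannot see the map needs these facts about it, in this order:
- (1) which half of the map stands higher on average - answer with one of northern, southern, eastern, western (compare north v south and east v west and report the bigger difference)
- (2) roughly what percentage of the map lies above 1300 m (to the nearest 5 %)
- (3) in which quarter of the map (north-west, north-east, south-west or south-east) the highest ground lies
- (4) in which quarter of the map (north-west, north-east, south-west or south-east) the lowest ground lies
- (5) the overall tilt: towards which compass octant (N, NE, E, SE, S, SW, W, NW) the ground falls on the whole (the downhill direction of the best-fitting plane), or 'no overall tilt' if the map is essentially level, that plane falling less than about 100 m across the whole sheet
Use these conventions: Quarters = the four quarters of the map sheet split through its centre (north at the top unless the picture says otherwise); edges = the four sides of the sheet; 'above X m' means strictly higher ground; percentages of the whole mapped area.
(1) Taken as a whole, the eastern half is higher than the western.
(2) About 15 % of the map lies above 1300 m.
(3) Look to the north-east quarter for the highest ground.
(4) Look to the south-west quarter for the lowest ground.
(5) Overall the map slopes down towards the west.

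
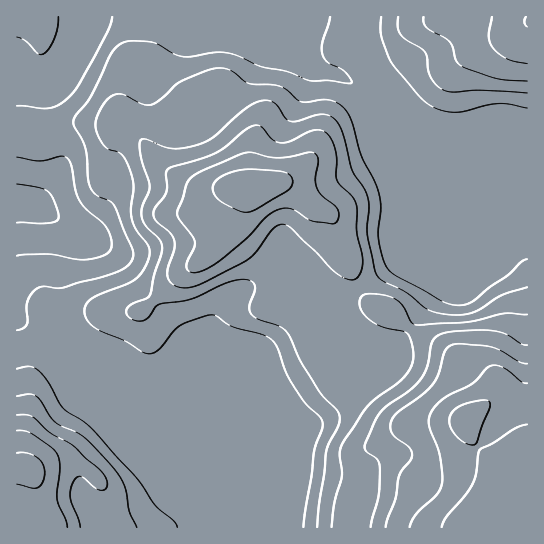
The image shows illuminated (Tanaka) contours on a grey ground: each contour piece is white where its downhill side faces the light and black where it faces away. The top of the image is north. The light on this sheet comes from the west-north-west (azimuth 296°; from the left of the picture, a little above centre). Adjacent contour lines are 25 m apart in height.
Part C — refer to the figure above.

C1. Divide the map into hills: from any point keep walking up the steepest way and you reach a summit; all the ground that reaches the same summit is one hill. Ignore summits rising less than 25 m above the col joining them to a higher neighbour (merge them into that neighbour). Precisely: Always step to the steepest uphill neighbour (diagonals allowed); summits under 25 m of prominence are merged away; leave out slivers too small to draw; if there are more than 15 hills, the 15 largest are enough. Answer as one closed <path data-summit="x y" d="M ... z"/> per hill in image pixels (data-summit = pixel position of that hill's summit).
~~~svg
<path data-summit="527 527" d="M17 84l-1 234 34 18 142 143 16 36 3 13 317-1-1-362-13-2-43-19-24 1-48-18-30-30 10 37 12 27 10 32 0 50 4 12-38 28-34 16-10-6-25-24-23-2-16 13-29 19-15 20-2 8 3 6 28 22 0 4-9 16-12 10-13 6-25 1 7-6 0-3-8-24-1-22-4-7-30-31-25-34-10-10-23-18-22-10-26-18-11-4 5-2 15-18 11-24 1-12-15-50 0-12-20 1z"/><path data-summit="251 190" d="M299 16l-28 0-8 17-7 26-11 19-16 17-26 13-13 0-31-27 4-18 6-13 9-9 19-12 4-5-31 15-9 8-10 32-5 8-11 0-30-12-16-8-18-14-8 18-15 19 5 25 10 27 1 12-4 15-8 16-7 10-13 10 11 4 26 18 22 10 23 18 10 10 25 34 30 31 4 7 1 22 8 24 0 3-7 6 25-1 13-6 12-10 9-16 0-4-28-22-3-6 2-8 15-20 29-19 16-13 23 2 25 24 10 6 34-16 38-28-4-12 0-50-10-32-12-27-8-31-10-15-20-12-30-9-10-10-9-18 0-6z"/><path data-summit="27 470" d="M17 319l-1 208 194 1-2-13-16-36-142-143z"/><path data-summit="527 22" d="M527 16l-226 0-9 17 0 6 9 18 10 10 30 9 20 12 38 39 48 18 24-1 43 19 13 2z"/><path data-summit="42 19" d="M82 16l-66 1 0 66 2 2 11 3 17 0 11-9 19-34 5-16z"/>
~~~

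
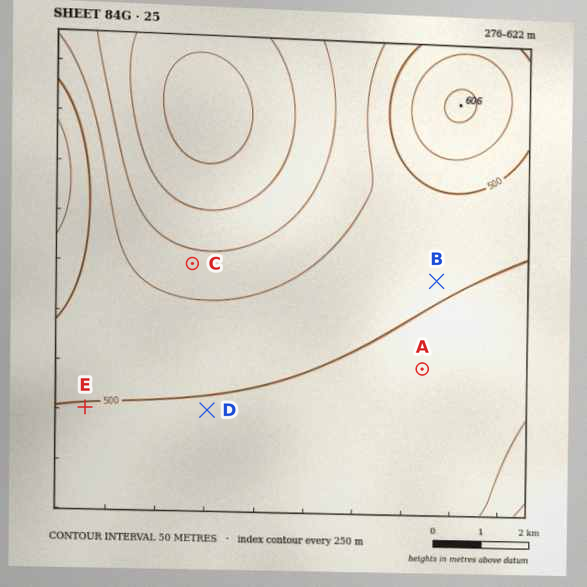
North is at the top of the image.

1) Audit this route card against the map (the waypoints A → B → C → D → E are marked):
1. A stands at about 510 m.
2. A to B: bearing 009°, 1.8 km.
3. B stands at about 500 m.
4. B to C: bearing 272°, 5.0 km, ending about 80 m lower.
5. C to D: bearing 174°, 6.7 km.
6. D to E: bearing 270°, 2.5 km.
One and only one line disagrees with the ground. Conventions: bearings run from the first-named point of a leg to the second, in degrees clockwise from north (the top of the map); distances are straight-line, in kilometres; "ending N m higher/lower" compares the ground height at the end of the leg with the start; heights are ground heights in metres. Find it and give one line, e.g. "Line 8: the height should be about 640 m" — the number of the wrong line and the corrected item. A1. Line 5: the distance should be 3.0 km.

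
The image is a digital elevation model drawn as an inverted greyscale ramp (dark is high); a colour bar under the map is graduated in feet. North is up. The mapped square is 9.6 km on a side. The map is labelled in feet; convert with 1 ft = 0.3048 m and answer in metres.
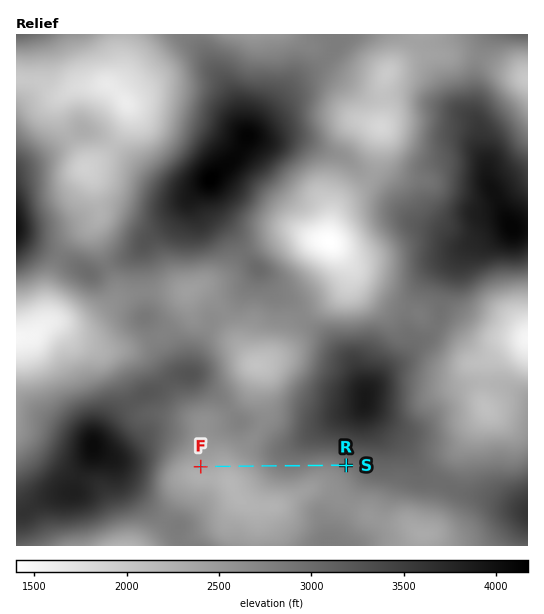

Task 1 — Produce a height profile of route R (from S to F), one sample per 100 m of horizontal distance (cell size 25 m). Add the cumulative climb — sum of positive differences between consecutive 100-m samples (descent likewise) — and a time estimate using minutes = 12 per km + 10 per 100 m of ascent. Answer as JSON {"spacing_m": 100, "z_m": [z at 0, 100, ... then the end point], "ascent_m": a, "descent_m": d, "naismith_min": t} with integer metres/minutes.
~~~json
{"spacing_m": 100, "z_m": [873, 856, 843, 834, 832, 834, 840, 849, 858, 864, 867, 866, 861, 853, 839, 818, 795, 772, 754, 739, 725, 711, 703, 702, 709, 716, 718, 715, 714], "ascent_m": 51, "descent_m": 210, "naismith_min": 38}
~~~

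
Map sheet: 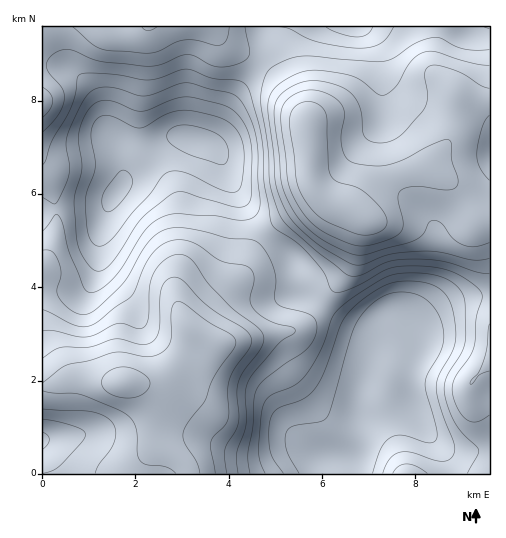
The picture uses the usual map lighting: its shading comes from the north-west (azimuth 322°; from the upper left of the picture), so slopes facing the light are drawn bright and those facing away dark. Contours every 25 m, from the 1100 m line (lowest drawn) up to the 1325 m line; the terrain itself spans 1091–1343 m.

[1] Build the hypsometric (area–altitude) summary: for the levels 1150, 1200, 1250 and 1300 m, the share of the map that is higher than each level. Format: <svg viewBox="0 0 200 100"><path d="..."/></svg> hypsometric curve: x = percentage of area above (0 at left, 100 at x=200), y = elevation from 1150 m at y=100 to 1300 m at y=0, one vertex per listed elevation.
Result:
<svg viewBox="0 0 200 100"><path d="M156 100l-37-33-45-34-47-33"/></svg>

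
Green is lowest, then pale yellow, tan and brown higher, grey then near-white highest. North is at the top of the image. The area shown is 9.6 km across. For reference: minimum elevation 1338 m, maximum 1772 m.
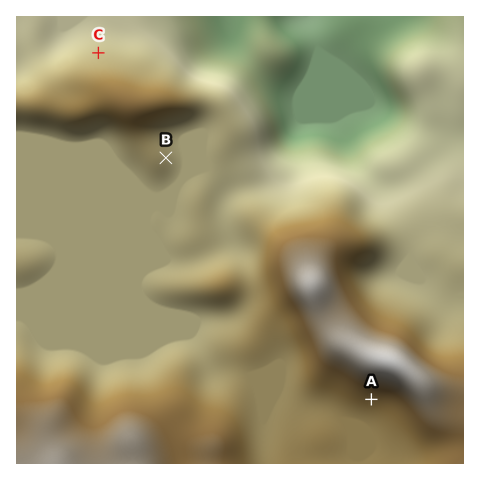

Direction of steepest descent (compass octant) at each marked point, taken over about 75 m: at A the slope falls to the S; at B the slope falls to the E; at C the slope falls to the N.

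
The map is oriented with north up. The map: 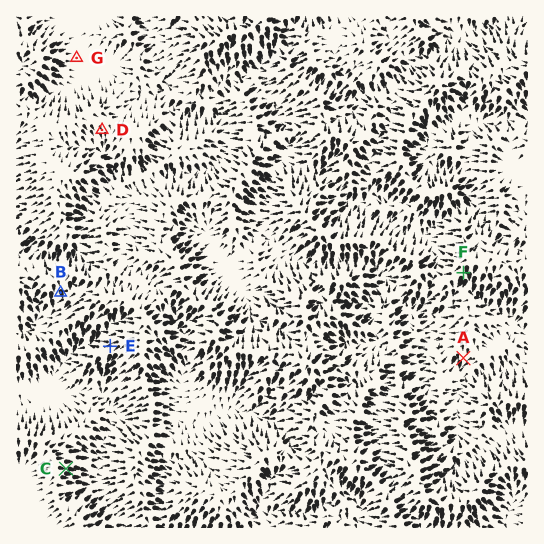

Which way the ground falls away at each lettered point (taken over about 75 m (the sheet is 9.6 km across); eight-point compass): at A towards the S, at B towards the S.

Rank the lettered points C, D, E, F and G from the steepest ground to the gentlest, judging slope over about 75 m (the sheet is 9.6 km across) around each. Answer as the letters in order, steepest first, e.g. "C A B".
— F E C D G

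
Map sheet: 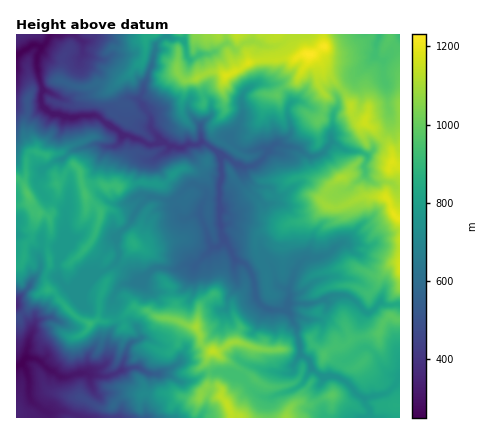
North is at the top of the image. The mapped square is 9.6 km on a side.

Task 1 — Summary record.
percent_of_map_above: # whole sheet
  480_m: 88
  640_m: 70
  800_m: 45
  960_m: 19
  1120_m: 3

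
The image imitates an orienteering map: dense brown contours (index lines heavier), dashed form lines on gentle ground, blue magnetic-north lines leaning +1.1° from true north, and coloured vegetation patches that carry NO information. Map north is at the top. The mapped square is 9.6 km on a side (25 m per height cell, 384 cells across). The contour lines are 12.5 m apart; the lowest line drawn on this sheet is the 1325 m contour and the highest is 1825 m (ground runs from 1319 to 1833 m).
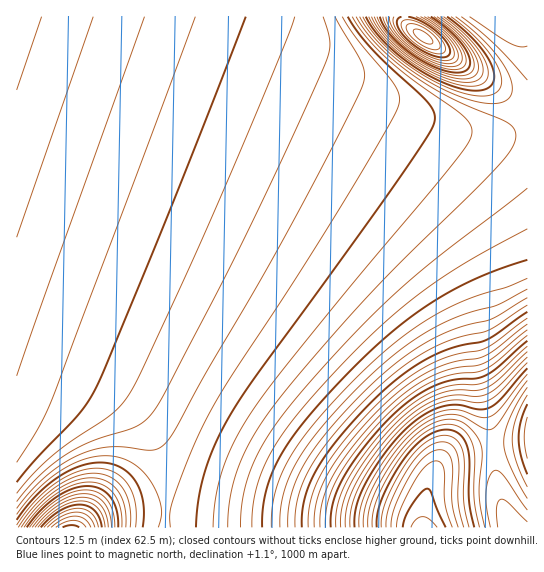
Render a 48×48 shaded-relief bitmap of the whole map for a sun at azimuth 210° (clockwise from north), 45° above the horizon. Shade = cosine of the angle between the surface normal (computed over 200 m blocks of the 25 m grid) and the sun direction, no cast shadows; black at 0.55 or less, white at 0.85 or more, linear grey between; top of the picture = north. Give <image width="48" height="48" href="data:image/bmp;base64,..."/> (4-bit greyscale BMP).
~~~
<image width="48" height="48" href="data:image/bmp;base64,Qk32BAAAAAAAAHYAAAAoAAAAMAAAADAAAAABAAQAAAAAAIAEAAATCwAAEwsAABAAAAAAAAAAAAAAABEREQAiIiIAMzMzAERERABVVVUAZmZmAHd3dwCIiIgAmZmZAKqqqgC7u7sAzMzMAN3d3QDu7u4A////AGVDMiIkVniIiImZmZmZmqqqmYdmVVVnmmVDMiI0VniIiImZmZmZmZmZmYd2VVVomnVDMiIzVneIiIiJmZmZmZmYiIh2ZVV4qnZUMiI0VneIiIiIiIiIiIiIiIh3ZlZ5q3dlQzM0VneIiIiIiIiIiIiHeIh3ZmaJq4dmVERFVneIiIiIiIiIiHd3d3d3ZmaJq4d2ZVVVZneIiIiIiIiId3d3d3d2ZVaJqoh3dmZmZ3iIiIiIiIiHd3d3ZmZlVVaJqoiHd3Znd3iIiIiIiIh3d3d2ZmVVRFZ4moiIh3d3d4iIiIiIiIh3d3d2ZlVUREV4mYiIiId3eIiIiIiIiIh3d3d2ZlVEQ0VniIiIiIiIiIiIiIiIiIh3d3d2ZlVEQ0VniIiIiIiIiIiIiIiIiIh3d3d3ZmVUREVnd4iIiIiIiIiIiIiIiIh3d3d3ZmVVREVmd4iIiIiIiIiIiIiIiIiHd3d3dmZVVFVmZoiIiIiIiIiIiIiIiIiId3d3d2ZlVVVmZoiIiIiIiIiIiIiIiIiIh3d3d3ZmZVZmZoiIiIiIiIiIiIiIiIiIiHd3d3dmZmZmZoiIiIiIiIiIiIiIiIiIiId3d3d2ZmZmZoiIiIiIiIiIiIiIiIiIiIh3d3d3dmZmZoiIiIiIiIiIiIiIiIiIiIh3d3d3d3d2ZoiIiIiIiIiIiIiIiIiIiIiHd3d3d3d3ZoiIiIiIiIiIiIiIiIiIiIiId3d3d3d3doiIiIiIiIiIiIiIiIiIiIiIh3d3d3d3d4iIiIiIiIiIiIiIiIiIiIiIiId3d3d3d4iIiIiIiIiIiIiIiIiIiIiIiIh3d3d3d4iIiIiIiIiIiIiIiIiIiIiIiIiHd3d3d4iIiIiIiIiIiIiIiIiIiIiIiIiIh3d3d4iIiIiIiIiIiIiIiIiIiIiIiIiIiIh3d4iIiIiIiIiIiIiIiIiIiIiIiIiIiIiIiIiIiIiIiIiIiIiIiIiIiIiIiIiIiIiIiIiIiIiIiIiIiIiIiIiIiIiIiIiIiIiIiIiIiIiIiIiIiIiIiIiIiIiIiIiIiIiIiIiIiIiIiIiIiIiIiIiIiIiIiIiIiIiIiIiIiIiIiIiIiIiIiIiIiIiIiIiIiIiIiIiIiIiIiIiIiIiIiIiIiIiIiIiIiIiIiIiIiIiIiIiIiIiIiIiIiIiIiIiIiIiIiIiIiIiIiIiIiIiIiIiIiIiIiIiIiImYiIiIiIiIiIiIiIiIiIiIiIiIiIiImZmZmIiIiIiIiIiIiIiIiIiIiIiIiIiZq7qpiIiIiIiIiIiIiIiIiIiIiIiIiJqszMuoh4iIiIiIiIiIiIiIiIiIiIiImaze7sqHd4iIiIiIiIiIiIiIiIiIiIiJq9///adlZoiIiIiIiIiIiIiIiIiIiIiazv//2WREZoiIiIiIiIiIiIiIiIiIiIms7//9cxE1Z4iIiIiIiIiIiIiIiIiIiJrO//+1AAE2d4iIiIiIiIiIiIiIiIiIiavf/9ggAANXeIiIiIiIiIiIiIiIiIiImbzv/YIAABRniA=="/>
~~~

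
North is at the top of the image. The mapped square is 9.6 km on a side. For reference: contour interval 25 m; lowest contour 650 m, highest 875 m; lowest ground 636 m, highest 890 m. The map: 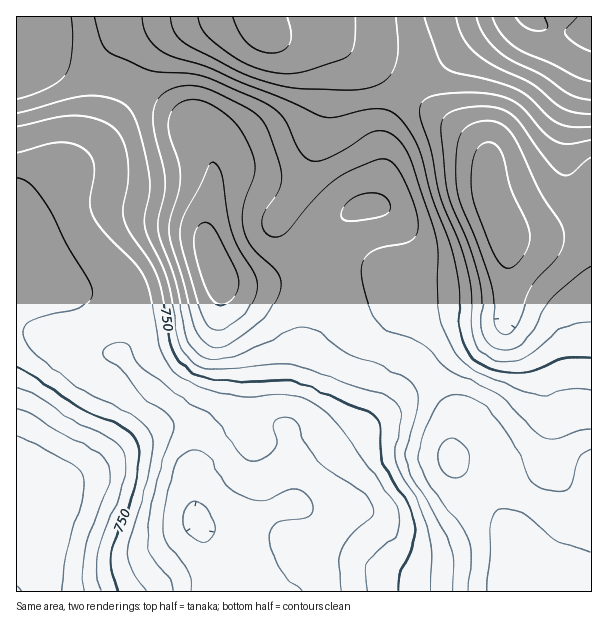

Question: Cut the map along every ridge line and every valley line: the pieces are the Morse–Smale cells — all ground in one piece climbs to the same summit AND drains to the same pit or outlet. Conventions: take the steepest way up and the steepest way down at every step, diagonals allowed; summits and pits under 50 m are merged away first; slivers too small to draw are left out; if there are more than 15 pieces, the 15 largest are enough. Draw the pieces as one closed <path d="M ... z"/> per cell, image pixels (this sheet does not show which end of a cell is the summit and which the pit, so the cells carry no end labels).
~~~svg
<path d="M38 49l-8 13-14 9 0 91 31 2 12 5 9 8 4 33 10 24 12 17 30 31 6 18 0 15-4 23-6 16 32 36 27 18 13 17 2 10-1 63 3 23 11 7 17 0 22-6 26-12 21-6 2-7 1-35 5-12 11-8 24-9 16-14 8-15 7-33 9-24-16-9-12-12-16-24-17-16-16-4-32 2-34 0-9-2-8-13-11-36 9-57-2-14-6-18-10-16-31-24-40-22-26-4-34-11-17-7z"/><path d="M41 163l-25 1 0 310 23 12 7 8-2 19-7 26 0 12 7 30 0 10 172 1 0-32-6-17-14-22-2-9 0-77-2-10-13-17-27-18-32-36 6-16 4-23 0-15-3-12-6-10-27-27-12-17-10-24-4-33-9-8z"/><path d="M260 16l-215 0-2 20-5 11 0 4 6 5 13 8 30 10 33 6 26 12 28 18 22 18 10 16 8 29-9 54 3 21 12 30 4 4 15 2 31-2 23-8 15-13 18-27 19-18 14-8 10-2 7-5 6-25 3-50 11-22 12-15-7-9-15-10-48-26-20-4-27-2-24-4-5-7z"/><path d="M591 217l-24 11-21 6-40 1 2 16 0 42-5 5-74 2-16 4-11 6-11 11-13 24 9 7 32 12 17 19 9 13 9 21 0 17-4 25 34 38 26 33 16 45 8 8 18 9 40-1z"/><path d="M380 348l-4 0-6 14-10 42-8 15-16 14-24 9-11 8-5 12-1 35-2 7-21 6-41 16-24 2-8-3 11 18 6 17 1 31 334 1-5-4-12-5-8-8-16-45-26-33-34-38 4-25 0-17-9-21-9-13-17-19z"/><path d="M408 88l-12 16-11 22-3 50-6 25-7 5-10 2-14 8-19 18-18 27-15 13-23 8-23 2 20 0 32-2 16 4 17 16 16 24 12 12 17 10 14-27 11-11 11-6 16-4 65 0 9-2 5-5-2-53-18-48-1-36-3-6-13-12-36-26z"/><path d="M591 16l-79 2-41 22-24 20-28 18-10 9 19 19 36 26 20 18 4 12 2 36 16 37 40-1 33-11 13-7z"/><path d="M515 16l-254 0-1 4 2 7 5 7 24 4 27 2 20 4 48 26 22 18 11-10 28-18 24-20z"/><path d="M17 475l-1 116 28 1 0-11-7-30 0-12 7-26 2-19-7-8z"/><path d="M44 16l-28 1 1 53 12-8 8-11 7-22z"/>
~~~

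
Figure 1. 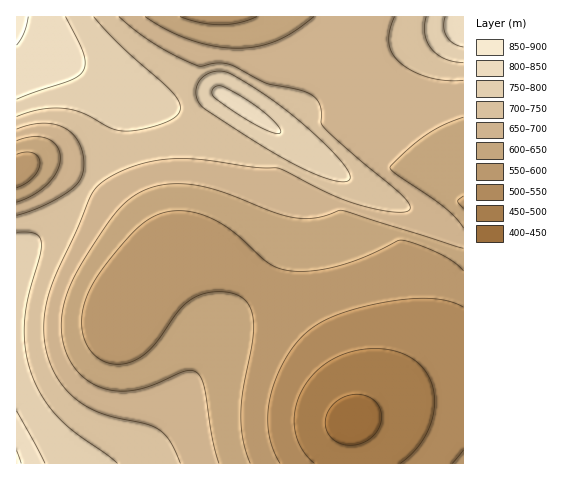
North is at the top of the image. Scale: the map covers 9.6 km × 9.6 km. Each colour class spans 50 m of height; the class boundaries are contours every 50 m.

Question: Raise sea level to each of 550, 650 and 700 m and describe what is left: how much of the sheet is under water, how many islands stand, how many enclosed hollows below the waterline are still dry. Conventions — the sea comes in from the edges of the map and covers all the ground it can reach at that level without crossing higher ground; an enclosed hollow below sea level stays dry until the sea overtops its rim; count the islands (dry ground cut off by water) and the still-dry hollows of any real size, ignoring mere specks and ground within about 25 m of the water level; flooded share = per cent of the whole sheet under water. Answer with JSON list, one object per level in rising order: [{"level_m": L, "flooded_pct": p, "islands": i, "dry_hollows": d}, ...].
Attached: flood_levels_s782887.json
[{"level_m": 550, "flooded_pct": 14, "islands": 0, "dry_hollows": 0}, {"level_m": 650, "flooded_pct": 48, "islands": 0, "dry_hollows": 0}, {"level_m": 700, "flooded_pct": 71, "islands": 0, "dry_hollows": 0}]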